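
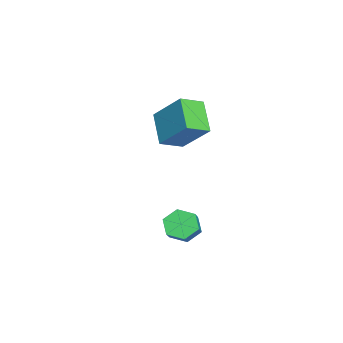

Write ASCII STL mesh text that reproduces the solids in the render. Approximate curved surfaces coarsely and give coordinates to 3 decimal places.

solid 
facet normal -0.564 0.734 -0.378
outer loop
vertex -3.982 2.937 2.432
vertex -3.3 4.155 3.78
vertex -2.712 3.378 1.391
endloop
endfacet
facet normal -0.351 -0.628 -0.695
outer loop
vertex -2.04 2.505 1.84
vertex -3.982 2.937 2.432
vertex -2.712 3.378 1.391
endloop
endfacet
facet normal -0.565 0.734 -0.378
outer loop
vertex -2.712 3.378 1.391
vertex -3.3 4.155 3.78
vertex -2.03 4.596 2.738
endloop
endfacet
facet normal 0.747 0.260 -0.613
outer loop
vertex -2.03 4.596 2.738
vertex -2.04 2.505 1.84
vertex -2.712 3.378 1.391
endloop
endfacet
facet normal -0.747 -0.260 0.612
outer loop
vertex -3.982 2.937 2.432
vertex -2.628 3.282 4.229
vertex -3.3 4.155 3.78
endloop
endfacet
facet normal -0.351 -0.628 -0.694
outer loop
vertex -3.31 2.064 2.882
vertex -3.982 2.937 2.432
vertex -2.04 2.505 1.84
endloop
endfacet
facet normal -0.747 -0.259 0.612
outer loop
vertex -3.31 2.064 2.882
vertex -2.628 3.282 4.229
vertex -3.982 2.937 2.432
endloop
endfacet
facet normal 0.352 0.628 0.694
outer loop
vertex -3.3 4.155 3.78
vertex -2.628 3.282 4.229
vertex -2.03 4.596 2.738
endloop
endfacet
facet normal 0.747 0.259 -0.612
outer loop
vertex -1.358 3.723 3.188
vertex -2.04 2.505 1.84
vertex -2.03 4.596 2.738
endloop
endfacet
facet normal 0.351 0.628 0.694
outer loop
vertex -2.03 4.596 2.738
vertex -2.628 3.282 4.229
vertex -1.358 3.723 3.188
endloop
endfacet
facet normal 0.565 -0.734 0.378
outer loop
vertex -1.358 3.723 3.188
vertex -3.31 2.064 2.882
vertex -2.04 2.505 1.84
endloop
endfacet
facet normal 0.565 -0.734 0.378
outer loop
vertex -2.628 3.282 4.229
vertex -3.31 2.064 2.882
vertex -1.358 3.723 3.188
endloop
endfacet
facet normal -0.796 -0.018 -0.605
outer loop
vertex 1.665 3.447 -1.461
vertex 1.332 3.969 -1.038
vertex 1.766 4.174 -1.615
endloop
endfacet
facet normal 0.590 -0.245 -0.769
outer loop
vertex 1.665 3.447 -1.461
vertex 1.766 4.174 -1.615
vertex 2.66 3.468 -0.705
endloop
endfacet
facet normal 0.590 -0.245 -0.769
outer loop
vertex 2.66 3.468 -0.705
vertex 1.766 4.174 -1.615
vertex 2.761 4.195 -0.859
endloop
endfacet
facet normal 0.797 0.017 0.604
outer loop
vertex 2.66 3.468 -0.705
vertex 2.761 4.195 -0.859
vertex 2.328 3.991 -0.282
endloop
endfacet
facet normal -0.796 -0.016 -0.605
outer loop
vertex 1.766 4.174 -1.615
vertex 1.332 3.969 -1.038
vertex 1.434 4.696 -1.192
endloop
endfacet
facet normal 0.412 0.717 -0.562
outer loop
vertex 1.766 4.174 -1.615
vertex 1.434 4.696 -1.192
vertex 2.761 4.195 -0.859
endloop
endfacet
facet normal 0.412 0.717 -0.563
outer loop
vertex 2.761 4.195 -0.859
vertex 1.434 4.696 -1.192
vertex 2.429 4.718 -0.436
endloop
endfacet
facet normal 0.797 0.017 0.604
outer loop
vertex 2.761 4.195 -0.859
vertex 2.429 4.718 -0.436
vertex 2.328 3.991 -0.282
endloop
endfacet
facet normal -0.796 -0.016 -0.605
outer loop
vertex 1.434 4.696 -1.192
vertex 1.332 3.969 -1.038
vertex 1.0 4.492 -0.615
endloop
endfacet
facet normal -0.178 0.962 0.206
outer loop
vertex 1.434 4.696 -1.192
vertex 1.0 4.492 -0.615
vertex 2.429 4.718 -0.436
endloop
endfacet
facet normal -0.178 0.962 0.208
outer loop
vertex 2.429 4.718 -0.436
vertex 1.0 4.492 -0.615
vertex 1.995 4.513 0.141
endloop
endfacet
facet normal 0.796 0.018 0.605
outer loop
vertex 2.429 4.718 -0.436
vertex 1.995 4.513 0.141
vertex 2.328 3.991 -0.282
endloop
endfacet
facet normal -0.797 -0.017 -0.604
outer loop
vertex 1.0 4.492 -0.615
vertex 1.332 3.969 -1.038
vertex 0.899 3.765 -0.461
endloop
endfacet
facet normal -0.590 0.245 0.769
outer loop
vertex 1.0 4.492 -0.615
vertex 0.899 3.765 -0.461
vertex 1.995 4.513 0.141
endloop
endfacet
facet normal -0.590 0.245 0.769
outer loop
vertex 1.995 4.513 0.141
vertex 0.899 3.765 -0.461
vertex 1.894 3.786 0.295
endloop
endfacet
facet normal 0.796 0.018 0.605
outer loop
vertex 1.995 4.513 0.141
vertex 1.894 3.786 0.295
vertex 2.328 3.991 -0.282
endloop
endfacet
facet normal -0.797 -0.017 -0.604
outer loop
vertex 0.899 3.765 -0.461
vertex 1.332 3.969 -1.038
vertex 1.231 3.242 -0.884
endloop
endfacet
facet normal -0.412 -0.717 0.563
outer loop
vertex 0.899 3.765 -0.461
vertex 1.231 3.242 -0.884
vertex 1.894 3.786 0.295
endloop
endfacet
facet normal -0.411 -0.717 0.562
outer loop
vertex 1.894 3.786 0.295
vertex 1.231 3.242 -0.884
vertex 2.226 3.264 -0.128
endloop
endfacet
facet normal 0.796 0.016 0.605
outer loop
vertex 1.894 3.786 0.295
vertex 2.226 3.264 -0.128
vertex 2.328 3.991 -0.282
endloop
endfacet
facet normal -0.796 -0.018 -0.605
outer loop
vertex 1.231 3.242 -0.884
vertex 1.332 3.969 -1.038
vertex 1.665 3.447 -1.461
endloop
endfacet
facet normal 0.179 -0.962 -0.207
outer loop
vertex 1.231 3.242 -0.884
vertex 1.665 3.447 -1.461
vertex 2.226 3.264 -0.128
endloop
endfacet
facet normal 0.177 -0.962 -0.207
outer loop
vertex 2.226 3.264 -0.128
vertex 1.665 3.447 -1.461
vertex 2.66 3.468 -0.705
endloop
endfacet
facet normal 0.796 0.016 0.605
outer loop
vertex 2.226 3.264 -0.128
vertex 2.66 3.468 -0.705
vertex 2.328 3.991 -0.282
endloop
endfacet

endsolid


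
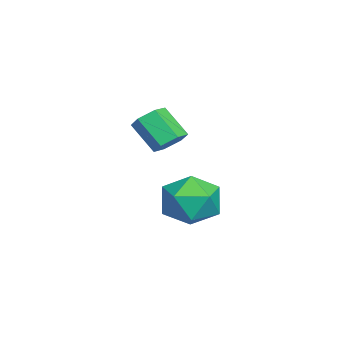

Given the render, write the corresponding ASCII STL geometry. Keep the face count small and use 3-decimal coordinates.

solid 
facet normal 0.371 0.581 -0.724
outer loop
vertex 0.434 1.403 -1.315
vertex -0.025 1.615 -1.38
vertex 0.305 1.818 -1.048
endloop
endfacet
facet normal 0.893 -0.011 0.449
outer loop
vertex 0.434 1.403 -1.315
vertex 0.305 1.818 -1.048
vertex 0.044 0.793 -0.554
endloop
endfacet
facet normal 0.892 -0.010 0.451
outer loop
vertex 0.044 0.793 -0.554
vertex 0.305 1.818 -1.048
vertex -0.086 1.208 -0.288
endloop
endfacet
facet normal -0.372 -0.581 0.724
outer loop
vertex 0.044 0.793 -0.554
vertex -0.086 1.208 -0.288
vertex -0.415 1.005 -0.62
endloop
endfacet
facet normal 0.372 0.580 -0.725
outer loop
vertex 0.305 1.818 -1.048
vertex -0.025 1.615 -1.38
vertex -0.154 2.03 -1.114
endloop
endfacet
facet normal 0.226 0.700 0.678
outer loop
vertex 0.305 1.818 -1.048
vertex -0.154 2.03 -1.114
vertex -0.086 1.208 -0.288
endloop
endfacet
facet normal 0.227 0.700 0.677
outer loop
vertex -0.086 1.208 -0.288
vertex -0.154 2.03 -1.114
vertex -0.545 1.42 -0.353
endloop
endfacet
facet normal -0.371 -0.582 0.724
outer loop
vertex -0.086 1.208 -0.288
vertex -0.545 1.42 -0.353
vertex -0.415 1.005 -0.62
endloop
endfacet
facet normal 0.372 0.580 -0.725
outer loop
vertex -0.154 2.03 -1.114
vertex -0.025 1.615 -1.38
vertex -0.484 1.827 -1.446
endloop
endfacet
facet normal -0.666 0.711 0.227
outer loop
vertex -0.154 2.03 -1.114
vertex -0.484 1.827 -1.446
vertex -0.545 1.42 -0.353
endloop
endfacet
facet normal -0.667 0.710 0.227
outer loop
vertex -0.545 1.42 -0.353
vertex -0.484 1.827 -1.446
vertex -0.874 1.217 -0.685
endloop
endfacet
facet normal -0.371 -0.582 0.724
outer loop
vertex -0.545 1.42 -0.353
vertex -0.874 1.217 -0.685
vertex -0.415 1.005 -0.62
endloop
endfacet
facet normal 0.372 0.581 -0.724
outer loop
vertex -0.484 1.827 -1.446
vertex -0.025 1.615 -1.38
vertex -0.354 1.412 -1.712
endloop
endfacet
facet normal -0.893 0.009 -0.450
outer loop
vertex -0.484 1.827 -1.446
vertex -0.354 1.412 -1.712
vertex -0.874 1.217 -0.685
endloop
endfacet
facet normal -0.893 0.012 -0.450
outer loop
vertex -0.874 1.217 -0.685
vertex -0.354 1.412 -1.712
vertex -0.745 0.802 -0.952
endloop
endfacet
facet normal -0.371 -0.581 0.724
outer loop
vertex -0.874 1.217 -0.685
vertex -0.745 0.802 -0.952
vertex -0.415 1.005 -0.62
endloop
endfacet
facet normal 0.371 0.582 -0.724
outer loop
vertex -0.354 1.412 -1.712
vertex -0.025 1.615 -1.38
vertex 0.105 1.2 -1.647
endloop
endfacet
facet normal -0.227 -0.699 -0.678
outer loop
vertex -0.354 1.412 -1.712
vertex 0.105 1.2 -1.647
vertex -0.745 0.802 -0.952
endloop
endfacet
facet normal -0.226 -0.700 -0.677
outer loop
vertex -0.745 0.802 -0.952
vertex 0.105 1.2 -1.647
vertex -0.286 0.59 -0.886
endloop
endfacet
facet normal -0.372 -0.580 0.725
outer loop
vertex -0.745 0.802 -0.952
vertex -0.286 0.59 -0.886
vertex -0.415 1.005 -0.62
endloop
endfacet
facet normal 0.371 0.582 -0.724
outer loop
vertex 0.105 1.2 -1.647
vertex -0.025 1.615 -1.38
vertex 0.434 1.403 -1.315
endloop
endfacet
facet normal 0.667 -0.710 -0.227
outer loop
vertex 0.105 1.2 -1.647
vertex 0.434 1.403 -1.315
vertex -0.286 0.59 -0.886
endloop
endfacet
facet normal 0.666 -0.710 -0.228
outer loop
vertex -0.286 0.59 -0.886
vertex 0.434 1.403 -1.315
vertex 0.044 0.793 -0.554
endloop
endfacet
facet normal -0.372 -0.580 0.725
outer loop
vertex -0.286 0.59 -0.886
vertex 0.044 0.793 -0.554
vertex -0.415 1.005 -0.62
endloop
endfacet
facet normal -0.527 0.313 0.790
outer loop
vertex -1.115 2.757 -3.285
vertex -1.565 1.972 -3.274
vertex -0.8 2.062 -2.8
endloop
endfacet
facet normal 0.125 0.605 0.786
outer loop
vertex -1.115 2.757 -3.285
vertex -0.8 2.062 -2.8
vertex -0.23 2.572 -3.283
endloop
endfacet
facet normal 0.201 0.964 0.175
outer loop
vertex -1.115 2.757 -3.285
vertex -0.23 2.572 -3.283
vertex -0.643 2.798 -4.055
endloop
endfacet
facet normal -0.403 0.893 -0.200
outer loop
vertex -1.115 2.757 -3.285
vertex -0.643 2.798 -4.055
vertex -1.467 2.427 -4.05
endloop
endfacet
facet normal -0.852 0.491 0.180
outer loop
vertex -1.115 2.757 -3.285
vertex -1.467 2.427 -4.05
vertex -1.565 1.972 -3.274
endloop
endfacet
facet normal 0.604 0.077 0.793
outer loop
vertex -0.23 2.572 -3.283
vertex -0.8 2.062 -2.8
vertex -0.133 1.673 -3.27
endloop
endfacet
facet normal -0.449 -0.397 0.800
outer loop
vertex -0.8 2.062 -2.8
vertex -1.565 1.972 -3.274
vertex -0.957 1.302 -3.265
endloop
endfacet
facet normal -0.976 -0.108 -0.187
outer loop
vertex -1.565 1.972 -3.274
vertex -1.467 2.427 -4.05
vertex -1.37 1.528 -4.037
endloop
endfacet
facet normal -0.249 0.542 -0.802
outer loop
vertex -1.467 2.427 -4.05
vertex -0.643 2.798 -4.055
vertex -0.8 2.038 -4.52
endloop
endfacet
facet normal 0.727 0.657 -0.197
outer loop
vertex -0.643 2.798 -4.055
vertex -0.23 2.572 -3.283
vertex -0.035 2.128 -4.046
endloop
endfacet
facet normal 0.403 -0.893 0.200
outer loop
vertex -0.485 1.343 -4.035
vertex -0.133 1.673 -3.27
vertex -0.957 1.302 -3.265
endloop
endfacet
facet normal -0.201 -0.964 -0.175
outer loop
vertex -0.485 1.343 -4.035
vertex -0.957 1.302 -3.265
vertex -1.37 1.528 -4.037
endloop
endfacet
facet normal -0.125 -0.605 -0.786
outer loop
vertex -0.485 1.343 -4.035
vertex -1.37 1.528 -4.037
vertex -0.8 2.038 -4.52
endloop
endfacet
facet normal 0.527 -0.313 -0.790
outer loop
vertex -0.485 1.343 -4.035
vertex -0.8 2.038 -4.52
vertex -0.035 2.128 -4.046
endloop
endfacet
facet normal 0.852 -0.491 -0.180
outer loop
vertex -0.485 1.343 -4.035
vertex -0.035 2.128 -4.046
vertex -0.133 1.673 -3.27
endloop
endfacet
facet normal 0.249 -0.542 0.802
outer loop
vertex -0.957 1.302 -3.265
vertex -0.133 1.673 -3.27
vertex -0.8 2.062 -2.8
endloop
endfacet
facet normal -0.727 -0.657 0.197
outer loop
vertex -1.37 1.528 -4.037
vertex -0.957 1.302 -3.265
vertex -1.565 1.972 -3.274
endloop
endfacet
facet normal -0.604 -0.077 -0.793
outer loop
vertex -0.8 2.038 -4.52
vertex -1.37 1.528 -4.037
vertex -1.467 2.427 -4.05
endloop
endfacet
facet normal 0.449 0.397 -0.800
outer loop
vertex -0.035 2.128 -4.046
vertex -0.8 2.038 -4.52
vertex -0.643 2.798 -4.055
endloop
endfacet
facet normal 0.976 0.108 0.187
outer loop
vertex -0.133 1.673 -3.27
vertex -0.035 2.128 -4.046
vertex -0.23 2.572 -3.283
endloop
endfacet

endsolid


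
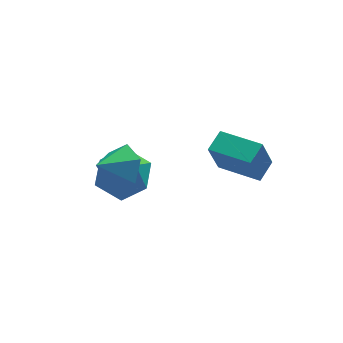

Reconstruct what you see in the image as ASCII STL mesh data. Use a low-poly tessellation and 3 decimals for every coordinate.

solid 
facet normal -0.730 -0.610 -0.309
outer loop
vertex 3.951 -2.469 2.464
vertex 2.851 -1.047 2.258
vertex 4.441 -2.305 0.982
endloop
endfacet
facet normal 0.608 -0.785 0.114
outer loop
vertex 5.149 -1.713 1.282
vertex 3.951 -2.469 2.464
vertex 4.441 -2.305 0.982
endloop
endfacet
facet normal -0.730 -0.610 -0.309
outer loop
vertex 4.441 -2.305 0.982
vertex 2.851 -1.047 2.258
vertex 3.341 -0.883 0.776
endloop
endfacet
facet normal 0.312 0.105 -0.944
outer loop
vertex 3.341 -0.883 0.776
vertex 5.149 -1.713 1.282
vertex 4.441 -2.305 0.982
endloop
endfacet
facet normal -0.312 -0.105 0.944
outer loop
vertex 3.951 -2.469 2.464
vertex 3.559 -0.455 2.558
vertex 2.851 -1.047 2.258
endloop
endfacet
facet normal 0.608 -0.785 0.114
outer loop
vertex 4.659 -1.877 2.764
vertex 3.951 -2.469 2.464
vertex 5.149 -1.713 1.282
endloop
endfacet
facet normal -0.312 -0.105 0.944
outer loop
vertex 4.659 -1.877 2.764
vertex 3.559 -0.455 2.558
vertex 3.951 -2.469 2.464
endloop
endfacet
facet normal -0.608 0.785 -0.114
outer loop
vertex 2.851 -1.047 2.258
vertex 3.559 -0.455 2.558
vertex 3.341 -0.883 0.776
endloop
endfacet
facet normal 0.312 0.105 -0.944
outer loop
vertex 4.049 -0.291 1.076
vertex 5.149 -1.713 1.282
vertex 3.341 -0.883 0.776
endloop
endfacet
facet normal -0.608 0.785 -0.114
outer loop
vertex 3.341 -0.883 0.776
vertex 3.559 -0.455 2.558
vertex 4.049 -0.291 1.076
endloop
endfacet
facet normal 0.730 0.610 0.309
outer loop
vertex 4.049 -0.291 1.076
vertex 4.659 -1.877 2.764
vertex 5.149 -1.713 1.282
endloop
endfacet
facet normal 0.730 0.610 0.309
outer loop
vertex 3.559 -0.455 2.558
vertex 4.659 -1.877 2.764
vertex 4.049 -0.291 1.076
endloop
endfacet
facet normal 0.107 0.963 0.248
outer loop
vertex 0.965 2.517 -1.387
vertex -0.207 2.542 -0.98
vertex 0.713 2.24 -0.204
endloop
endfacet
facet normal 0.728 0.616 0.299
outer loop
vertex 0.965 2.517 -1.387
vertex 0.713 2.24 -0.204
vertex 1.542 1.567 -0.836
endloop
endfacet
facet normal 0.878 0.336 -0.340
outer loop
vertex 0.965 2.517 -1.387
vertex 1.542 1.567 -0.836
vertex 1.134 1.453 -2.003
endloop
endfacet
facet normal 0.349 0.510 -0.786
outer loop
vertex 0.965 2.517 -1.387
vertex 1.134 1.453 -2.003
vertex 0.053 2.056 -2.091
endloop
endfacet
facet normal -0.128 0.897 -0.422
outer loop
vertex 0.965 2.517 -1.387
vertex 0.053 2.056 -2.091
vertex -0.207 2.542 -0.98
endloop
endfacet
facet normal 0.644 0.078 0.761
outer loop
vertex 1.542 1.567 -0.836
vertex 0.713 2.24 -0.204
vertex 0.727 1.004 -0.089
endloop
endfacet
facet normal -0.362 0.639 0.678
outer loop
vertex 0.713 2.24 -0.204
vertex -0.207 2.542 -0.98
vertex -0.354 1.607 -0.177
endloop
endfacet
facet normal -0.741 0.533 -0.407
outer loop
vertex -0.207 2.542 -0.98
vertex 0.053 2.056 -2.091
vertex -0.762 1.493 -1.344
endloop
endfacet
facet normal 0.030 -0.092 -0.995
outer loop
vertex 0.053 2.056 -2.091
vertex 1.134 1.453 -2.003
vertex 0.067 0.82 -1.976
endloop
endfacet
facet normal 0.886 -0.374 -0.273
outer loop
vertex 1.134 1.453 -2.003
vertex 1.542 1.567 -0.836
vertex 0.987 0.518 -1.2
endloop
endfacet
facet normal -0.349 -0.510 0.786
outer loop
vertex -0.185 0.543 -0.793
vertex 0.727 1.004 -0.089
vertex -0.354 1.607 -0.177
endloop
endfacet
facet normal -0.878 -0.336 0.340
outer loop
vertex -0.185 0.543 -0.793
vertex -0.354 1.607 -0.177
vertex -0.762 1.493 -1.344
endloop
endfacet
facet normal -0.728 -0.616 -0.299
outer loop
vertex -0.185 0.543 -0.793
vertex -0.762 1.493 -1.344
vertex 0.067 0.82 -1.976
endloop
endfacet
facet normal -0.107 -0.963 -0.248
outer loop
vertex -0.185 0.543 -0.793
vertex 0.067 0.82 -1.976
vertex 0.987 0.518 -1.2
endloop
endfacet
facet normal 0.128 -0.897 0.422
outer loop
vertex -0.185 0.543 -0.793
vertex 0.987 0.518 -1.2
vertex 0.727 1.004 -0.089
endloop
endfacet
facet normal -0.030 0.092 0.995
outer loop
vertex -0.354 1.607 -0.177
vertex 0.727 1.004 -0.089
vertex 0.713 2.24 -0.204
endloop
endfacet
facet normal -0.886 0.374 0.273
outer loop
vertex -0.762 1.493 -1.344
vertex -0.354 1.607 -0.177
vertex -0.207 2.542 -0.98
endloop
endfacet
facet normal -0.644 -0.078 -0.761
outer loop
vertex 0.067 0.82 -1.976
vertex -0.762 1.493 -1.344
vertex 0.053 2.056 -2.091
endloop
endfacet
facet normal 0.362 -0.639 -0.678
outer loop
vertex 0.987 0.518 -1.2
vertex 0.067 0.82 -1.976
vertex 1.134 1.453 -2.003
endloop
endfacet
facet normal 0.741 -0.533 0.407
outer loop
vertex 0.727 1.004 -0.089
vertex 0.987 0.518 -1.2
vertex 1.542 1.567 -0.836
endloop
endfacet
facet normal 0.808 0.118 -0.577
outer loop
vertex 0.329 0.751 1.696
vertex -0.098 0.126 0.969
vertex -0.271 1.161 0.939
endloop
endfacet
facet normal -0.351 0.678 0.646
outer loop
vertex 0.329 0.751 1.696
vertex -0.271 1.161 0.939
vertex -1.142 -0.026 1.711
endloop
endfacet
facet normal 0.809 0.119 -0.576
outer loop
vertex -0.271 1.161 0.939
vertex -0.098 0.126 0.969
vertex -0.698 0.537 0.211
endloop
endfacet
facet normal -0.813 0.582 -0.022
outer loop
vertex -0.271 1.161 0.939
vertex -0.698 0.537 0.211
vertex -1.142 -0.026 1.711
endloop
endfacet
facet normal 0.809 0.118 -0.576
outer loop
vertex -0.698 0.537 0.211
vertex -0.098 0.126 0.969
vertex -0.525 -0.499 0.241
endloop
endfacet
facet normal -0.927 -0.165 -0.336
outer loop
vertex -0.698 0.537 0.211
vertex -0.525 -0.499 0.241
vertex -1.142 -0.026 1.711
endloop
endfacet
facet normal 0.809 0.118 -0.576
outer loop
vertex -0.525 -0.499 0.241
vertex -0.098 0.126 0.969
vertex 0.074 -0.909 0.999
endloop
endfacet
facet normal -0.580 -0.814 0.018
outer loop
vertex -0.525 -0.499 0.241
vertex 0.074 -0.909 0.999
vertex -1.142 -0.026 1.711
endloop
endfacet
facet normal 0.809 0.118 -0.576
outer loop
vertex 0.074 -0.909 0.999
vertex -0.098 0.126 0.969
vertex 0.501 -0.285 1.726
endloop
endfacet
facet normal -0.119 -0.718 0.686
outer loop
vertex 0.074 -0.909 0.999
vertex 0.501 -0.285 1.726
vertex -1.142 -0.026 1.711
endloop
endfacet
facet normal 0.809 0.118 -0.576
outer loop
vertex 0.501 -0.285 1.726
vertex -0.098 0.126 0.969
vertex 0.329 0.751 1.696
endloop
endfacet
facet normal -0.005 0.028 1.000
outer loop
vertex 0.501 -0.285 1.726
vertex 0.329 0.751 1.696
vertex -1.142 -0.026 1.711
endloop
endfacet

endsolid


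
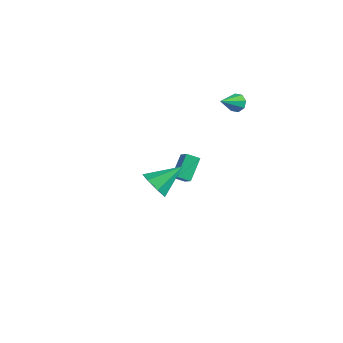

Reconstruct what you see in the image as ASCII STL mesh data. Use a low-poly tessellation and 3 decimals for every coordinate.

solid 
facet normal -0.030 0.866 -0.499
outer loop
vertex 0.508 3.906 2.735
vertex 0.107 4.164 3.206
vertex 0.77 4.133 3.113
endloop
endfacet
facet normal 0.811 -0.533 -0.242
outer loop
vertex 0.508 3.906 2.735
vertex 0.77 4.133 3.113
vertex 0.153 2.796 3.994
endloop
endfacet
facet normal -0.030 0.866 -0.500
outer loop
vertex 0.77 4.133 3.113
vertex 0.107 4.164 3.206
vertex 0.644 4.378 3.545
endloop
endfacet
facet normal 0.913 -0.179 0.368
outer loop
vertex 0.77 4.133 3.113
vertex 0.644 4.378 3.545
vertex 0.153 2.796 3.994
endloop
endfacet
facet normal -0.030 0.866 -0.500
outer loop
vertex 0.644 4.378 3.545
vertex 0.107 4.164 3.206
vertex 0.203 4.498 3.779
endloop
endfacet
facet normal 0.487 0.095 0.868
outer loop
vertex 0.644 4.378 3.545
vertex 0.203 4.498 3.779
vertex 0.153 2.796 3.994
endloop
endfacet
facet normal -0.029 0.866 -0.500
outer loop
vertex 0.203 4.498 3.779
vertex 0.107 4.164 3.206
vertex -0.294 4.422 3.676
endloop
endfacet
facet normal -0.220 0.129 0.967
outer loop
vertex 0.203 4.498 3.779
vertex -0.294 4.422 3.676
vertex 0.153 2.796 3.994
endloop
endfacet
facet normal -0.029 0.866 -0.500
outer loop
vertex -0.294 4.422 3.676
vertex 0.107 4.164 3.206
vertex -0.556 4.195 3.298
endloop
endfacet
facet normal -0.789 -0.098 0.606
outer loop
vertex -0.294 4.422 3.676
vertex -0.556 4.195 3.298
vertex 0.153 2.796 3.994
endloop
endfacet
facet normal -0.029 0.866 -0.500
outer loop
vertex -0.556 4.195 3.298
vertex 0.107 4.164 3.206
vertex -0.429 3.95 2.866
endloop
endfacet
facet normal -0.891 -0.454 -0.005
outer loop
vertex -0.556 4.195 3.298
vertex -0.429 3.95 2.866
vertex 0.153 2.796 3.994
endloop
endfacet
facet normal -0.029 0.866 -0.499
outer loop
vertex -0.429 3.95 2.866
vertex 0.107 4.164 3.206
vertex 0.011 3.83 2.632
endloop
endfacet
facet normal -0.466 -0.727 -0.504
outer loop
vertex -0.429 3.95 2.866
vertex 0.011 3.83 2.632
vertex 0.153 2.796 3.994
endloop
endfacet
facet normal -0.029 0.866 -0.499
outer loop
vertex 0.011 3.83 2.632
vertex 0.107 4.164 3.206
vertex 0.508 3.906 2.735
endloop
endfacet
facet normal 0.241 -0.761 -0.603
outer loop
vertex 0.011 3.83 2.632
vertex 0.508 3.906 2.735
vertex 0.153 2.796 3.994
endloop
endfacet
facet normal -0.268 -0.802 -0.533
outer loop
vertex 3.306 -4.91 2.026
vertex 2.512 -4.432 1.706
vertex 3.406 -4.466 1.308
endloop
endfacet
facet normal 0.983 0.059 0.174
outer loop
vertex 3.306 -4.91 2.026
vertex 3.406 -4.466 1.308
vertex 3.048 -2.828 2.774
endloop
endfacet
facet normal -0.268 -0.802 -0.534
outer loop
vertex 3.406 -4.466 1.308
vertex 2.512 -4.432 1.706
vertex 2.834 -3.996 0.89
endloop
endfacet
facet normal 0.739 0.532 -0.414
outer loop
vertex 3.406 -4.466 1.308
vertex 2.834 -3.996 0.89
vertex 3.048 -2.828 2.774
endloop
endfacet
facet normal -0.268 -0.802 -0.534
outer loop
vertex 2.834 -3.996 0.89
vertex 2.512 -4.432 1.706
vertex 2.019 -3.855 1.087
endloop
endfacet
facet normal 0.019 0.849 -0.528
outer loop
vertex 2.834 -3.996 0.89
vertex 2.019 -3.855 1.087
vertex 3.048 -2.828 2.774
endloop
endfacet
facet normal -0.268 -0.802 -0.534
outer loop
vertex 2.019 -3.855 1.087
vertex 2.512 -4.432 1.706
vertex 1.575 -4.148 1.75
endloop
endfacet
facet normal -0.632 0.770 -0.083
outer loop
vertex 2.019 -3.855 1.087
vertex 1.575 -4.148 1.75
vertex 3.048 -2.828 2.774
endloop
endfacet
facet normal -0.268 -0.802 -0.533
outer loop
vertex 1.575 -4.148 1.75
vertex 2.512 -4.432 1.706
vertex 1.837 -4.655 2.381
endloop
endfacet
facet normal -0.727 0.355 0.587
outer loop
vertex 1.575 -4.148 1.75
vertex 1.837 -4.655 2.381
vertex 3.048 -2.828 2.774
endloop
endfacet
facet normal -0.269 -0.802 -0.534
outer loop
vertex 1.837 -4.655 2.381
vertex 2.512 -4.432 1.706
vertex 2.607 -4.994 2.503
endloop
endfacet
facet normal -0.192 -0.083 0.978
outer loop
vertex 1.837 -4.655 2.381
vertex 2.607 -4.994 2.503
vertex 3.048 -2.828 2.774
endloop
endfacet
facet normal -0.268 -0.802 -0.534
outer loop
vertex 2.607 -4.994 2.503
vertex 2.512 -4.432 1.706
vertex 3.306 -4.91 2.026
endloop
endfacet
facet normal 0.568 -0.215 0.794
outer loop
vertex 2.607 -4.994 2.503
vertex 3.306 -4.91 2.026
vertex 3.048 -2.828 2.774
endloop
endfacet
facet normal -0.746 0.297 -0.596
outer loop
vertex -3.429 2.33 -4.296
vertex -3.894 3.543 -3.109
vertex -2.879 2.925 -4.688
endloop
endfacet
facet normal 0.264 -0.689 -0.675
outer loop
vertex -2.006 2.577 -3.991
vertex -3.429 2.33 -4.296
vertex -2.879 2.925 -4.688
endloop
endfacet
facet normal -0.746 0.297 -0.596
outer loop
vertex -2.879 2.925 -4.688
vertex -3.894 3.543 -3.109
vertex -3.344 4.138 -3.501
endloop
endfacet
facet normal 0.611 0.661 -0.436
outer loop
vertex -3.344 4.138 -3.501
vertex -2.006 2.577 -3.991
vertex -2.879 2.925 -4.688
endloop
endfacet
facet normal -0.611 -0.661 0.436
outer loop
vertex -3.429 2.33 -4.296
vertex -3.021 3.195 -2.412
vertex -3.894 3.543 -3.109
endloop
endfacet
facet normal 0.264 -0.689 -0.675
outer loop
vertex -2.556 1.982 -3.599
vertex -3.429 2.33 -4.296
vertex -2.006 2.577 -3.991
endloop
endfacet
facet normal -0.611 -0.661 0.436
outer loop
vertex -2.556 1.982 -3.599
vertex -3.021 3.195 -2.412
vertex -3.429 2.33 -4.296
endloop
endfacet
facet normal -0.264 0.689 0.675
outer loop
vertex -3.894 3.543 -3.109
vertex -3.021 3.195 -2.412
vertex -3.344 4.138 -3.501
endloop
endfacet
facet normal 0.611 0.661 -0.436
outer loop
vertex -2.471 3.79 -2.804
vertex -2.006 2.577 -3.991
vertex -3.344 4.138 -3.501
endloop
endfacet
facet normal -0.264 0.689 0.675
outer loop
vertex -3.344 4.138 -3.501
vertex -3.021 3.195 -2.412
vertex -2.471 3.79 -2.804
endloop
endfacet
facet normal 0.746 -0.297 0.596
outer loop
vertex -2.471 3.79 -2.804
vertex -2.556 1.982 -3.599
vertex -2.006 2.577 -3.991
endloop
endfacet
facet normal 0.746 -0.297 0.596
outer loop
vertex -3.021 3.195 -2.412
vertex -2.556 1.982 -3.599
vertex -2.471 3.79 -2.804
endloop
endfacet

endsolid


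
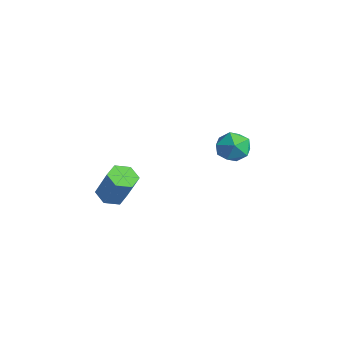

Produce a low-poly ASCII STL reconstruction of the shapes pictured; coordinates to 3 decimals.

solid 
facet normal 0.003 0.963 0.270
outer loop
vertex -3.739 3.596 1.661
vertex -4.435 3.393 2.393
vertex -3.429 3.33 2.607
endloop
endfacet
facet normal 0.638 0.770 0.007
outer loop
vertex -3.739 3.596 1.661
vertex -3.429 3.33 2.607
vertex -2.951 2.942 1.78
endloop
endfacet
facet normal 0.538 0.529 -0.656
outer loop
vertex -3.739 3.596 1.661
vertex -2.951 2.942 1.78
vertex -3.662 2.766 1.055
endloop
endfacet
facet normal -0.158 0.573 -0.804
outer loop
vertex -3.739 3.596 1.661
vertex -3.662 2.766 1.055
vertex -4.579 3.045 1.434
endloop
endfacet
facet normal -0.489 0.841 -0.232
outer loop
vertex -3.739 3.596 1.661
vertex -4.579 3.045 1.434
vertex -4.435 3.393 2.393
endloop
endfacet
facet normal 0.885 0.230 0.404
outer loop
vertex -2.951 2.942 1.78
vertex -3.429 3.33 2.607
vertex -3.161 2.335 2.586
endloop
endfacet
facet normal -0.142 0.543 0.828
outer loop
vertex -3.429 3.33 2.607
vertex -4.435 3.393 2.393
vertex -4.078 2.614 2.965
endloop
endfacet
facet normal -0.938 0.345 0.016
outer loop
vertex -4.435 3.393 2.393
vertex -4.579 3.045 1.434
vertex -4.789 2.438 2.24
endloop
endfacet
facet normal -0.404 -0.089 -0.911
outer loop
vertex -4.579 3.045 1.434
vertex -3.662 2.766 1.055
vertex -4.311 2.05 1.413
endloop
endfacet
facet normal 0.724 -0.161 -0.671
outer loop
vertex -3.662 2.766 1.055
vertex -2.951 2.942 1.78
vertex -3.305 1.987 1.627
endloop
endfacet
facet normal 0.158 -0.573 0.804
outer loop
vertex -4.001 1.784 2.359
vertex -3.161 2.335 2.586
vertex -4.078 2.614 2.965
endloop
endfacet
facet normal -0.538 -0.529 0.656
outer loop
vertex -4.001 1.784 2.359
vertex -4.078 2.614 2.965
vertex -4.789 2.438 2.24
endloop
endfacet
facet normal -0.638 -0.770 -0.007
outer loop
vertex -4.001 1.784 2.359
vertex -4.789 2.438 2.24
vertex -4.311 2.05 1.413
endloop
endfacet
facet normal -0.003 -0.963 -0.270
outer loop
vertex -4.001 1.784 2.359
vertex -4.311 2.05 1.413
vertex -3.305 1.987 1.627
endloop
endfacet
facet normal 0.489 -0.841 0.232
outer loop
vertex -4.001 1.784 2.359
vertex -3.305 1.987 1.627
vertex -3.161 2.335 2.586
endloop
endfacet
facet normal 0.404 0.089 0.911
outer loop
vertex -4.078 2.614 2.965
vertex -3.161 2.335 2.586
vertex -3.429 3.33 2.607
endloop
endfacet
facet normal -0.724 0.161 0.671
outer loop
vertex -4.789 2.438 2.24
vertex -4.078 2.614 2.965
vertex -4.435 3.393 2.393
endloop
endfacet
facet normal -0.885 -0.230 -0.404
outer loop
vertex -4.311 2.05 1.413
vertex -4.789 2.438 2.24
vertex -4.579 3.045 1.434
endloop
endfacet
facet normal 0.142 -0.543 -0.828
outer loop
vertex -3.305 1.987 1.627
vertex -4.311 2.05 1.413
vertex -3.662 2.766 1.055
endloop
endfacet
facet normal 0.938 -0.345 -0.016
outer loop
vertex -3.161 2.335 2.586
vertex -3.305 1.987 1.627
vertex -2.951 2.942 1.78
endloop
endfacet
facet normal -0.472 -0.092 -0.877
outer loop
vertex -4.011 -4.45 0.241
vertex -4.46 -3.799 0.415
vertex -3.755 -3.712 0.026
endloop
endfacet
facet normal 0.823 -0.402 -0.402
outer loop
vertex -4.011 -4.45 0.241
vertex -3.755 -3.712 0.026
vertex -3.09 -4.273 1.95
endloop
endfacet
facet normal 0.823 -0.402 -0.402
outer loop
vertex -3.09 -4.273 1.95
vertex -3.755 -3.712 0.026
vertex -2.834 -3.535 1.736
endloop
endfacet
facet normal 0.472 0.090 0.877
outer loop
vertex -3.09 -4.273 1.95
vertex -2.834 -3.535 1.736
vertex -3.54 -3.621 2.125
endloop
endfacet
facet normal -0.473 -0.090 -0.877
outer loop
vertex -3.755 -3.712 0.026
vertex -4.46 -3.799 0.415
vertex -4.204 -3.061 0.201
endloop
endfacet
facet normal 0.685 0.588 -0.430
outer loop
vertex -3.755 -3.712 0.026
vertex -4.204 -3.061 0.201
vertex -2.834 -3.535 1.736
endloop
endfacet
facet normal 0.686 0.587 -0.431
outer loop
vertex -2.834 -3.535 1.736
vertex -4.204 -3.061 0.201
vertex -3.283 -2.883 1.91
endloop
endfacet
facet normal 0.472 0.091 0.877
outer loop
vertex -2.834 -3.535 1.736
vertex -3.283 -2.883 1.91
vertex -3.54 -3.621 2.125
endloop
endfacet
facet normal -0.472 -0.090 -0.877
outer loop
vertex -4.204 -3.061 0.201
vertex -4.46 -3.799 0.415
vertex -4.91 -3.147 0.59
endloop
endfacet
facet normal -0.137 0.990 -0.029
outer loop
vertex -4.204 -3.061 0.201
vertex -4.91 -3.147 0.59
vertex -3.283 -2.883 1.91
endloop
endfacet
facet normal -0.138 0.990 -0.028
outer loop
vertex -3.283 -2.883 1.91
vertex -4.91 -3.147 0.59
vertex -3.989 -2.97 2.299
endloop
endfacet
facet normal 0.472 0.091 0.877
outer loop
vertex -3.283 -2.883 1.91
vertex -3.989 -2.97 2.299
vertex -3.54 -3.621 2.125
endloop
endfacet
facet normal -0.472 -0.090 -0.877
outer loop
vertex -4.91 -3.147 0.59
vertex -4.46 -3.799 0.415
vertex -5.166 -3.885 0.804
endloop
endfacet
facet normal -0.823 0.402 0.402
outer loop
vertex -4.91 -3.147 0.59
vertex -5.166 -3.885 0.804
vertex -3.989 -2.97 2.299
endloop
endfacet
facet normal -0.823 0.402 0.401
outer loop
vertex -3.989 -2.97 2.299
vertex -5.166 -3.885 0.804
vertex -4.245 -3.708 2.514
endloop
endfacet
facet normal 0.472 0.092 0.877
outer loop
vertex -3.989 -2.97 2.299
vertex -4.245 -3.708 2.514
vertex -3.54 -3.621 2.125
endloop
endfacet
facet normal -0.472 -0.091 -0.877
outer loop
vertex -5.166 -3.885 0.804
vertex -4.46 -3.799 0.415
vertex -4.717 -4.537 0.63
endloop
endfacet
facet normal -0.686 -0.587 0.430
outer loop
vertex -5.166 -3.885 0.804
vertex -4.717 -4.537 0.63
vertex -4.245 -3.708 2.514
endloop
endfacet
facet normal -0.685 -0.588 0.430
outer loop
vertex -4.245 -3.708 2.514
vertex -4.717 -4.537 0.63
vertex -3.796 -4.359 2.339
endloop
endfacet
facet normal 0.473 0.090 0.877
outer loop
vertex -4.245 -3.708 2.514
vertex -3.796 -4.359 2.339
vertex -3.54 -3.621 2.125
endloop
endfacet
facet normal -0.472 -0.091 -0.877
outer loop
vertex -4.717 -4.537 0.63
vertex -4.46 -3.799 0.415
vertex -4.011 -4.45 0.241
endloop
endfacet
facet normal 0.138 -0.990 0.029
outer loop
vertex -4.717 -4.537 0.63
vertex -4.011 -4.45 0.241
vertex -3.796 -4.359 2.339
endloop
endfacet
facet normal 0.137 -0.990 0.029
outer loop
vertex -3.796 -4.359 2.339
vertex -4.011 -4.45 0.241
vertex -3.09 -4.273 1.95
endloop
endfacet
facet normal 0.472 0.090 0.877
outer loop
vertex -3.796 -4.359 2.339
vertex -3.09 -4.273 1.95
vertex -3.54 -3.621 2.125
endloop
endfacet

endsolid


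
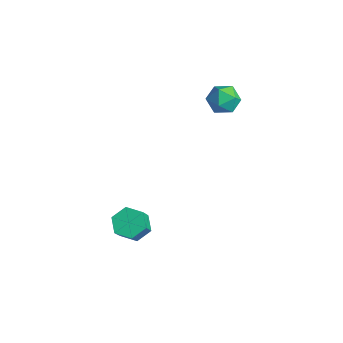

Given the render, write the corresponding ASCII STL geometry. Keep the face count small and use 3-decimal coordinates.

solid 
facet normal -0.430 0.447 -0.784
outer loop
vertex -2.338 0.128 -0.717
vertex -2.85 -0.23 -0.64
vertex -2.807 0.326 -0.347
endloop
endfacet
facet normal 0.509 0.838 0.197
outer loop
vertex -2.338 0.128 -0.717
vertex -2.807 0.326 -0.347
vertex -1.777 -0.452 0.302
endloop
endfacet
facet normal 0.509 0.838 0.196
outer loop
vertex -1.777 -0.452 0.302
vertex -2.807 0.326 -0.347
vertex -2.246 -0.254 0.673
endloop
endfacet
facet normal 0.431 -0.447 0.784
outer loop
vertex -1.777 -0.452 0.302
vertex -2.246 -0.254 0.673
vertex -2.29 -0.81 0.38
endloop
endfacet
facet normal -0.431 0.447 -0.784
outer loop
vertex -2.807 0.326 -0.347
vertex -2.85 -0.23 -0.64
vertex -3.32 -0.032 -0.269
endloop
endfacet
facet normal -0.390 0.692 0.608
outer loop
vertex -2.807 0.326 -0.347
vertex -3.32 -0.032 -0.269
vertex -2.246 -0.254 0.673
endloop
endfacet
facet normal -0.391 0.691 0.608
outer loop
vertex -2.246 -0.254 0.673
vertex -3.32 -0.032 -0.269
vertex -2.759 -0.612 0.75
endloop
endfacet
facet normal 0.430 -0.447 0.784
outer loop
vertex -2.246 -0.254 0.673
vertex -2.759 -0.612 0.75
vertex -2.29 -0.81 0.38
endloop
endfacet
facet normal -0.431 0.447 -0.784
outer loop
vertex -3.32 -0.032 -0.269
vertex -2.85 -0.23 -0.64
vertex -3.363 -0.588 -0.562
endloop
endfacet
facet normal -0.899 -0.147 0.411
outer loop
vertex -3.32 -0.032 -0.269
vertex -3.363 -0.588 -0.562
vertex -2.759 -0.612 0.75
endloop
endfacet
facet normal -0.899 -0.147 0.411
outer loop
vertex -2.759 -0.612 0.75
vertex -3.363 -0.588 -0.562
vertex -2.802 -1.168 0.457
endloop
endfacet
facet normal 0.430 -0.447 0.784
outer loop
vertex -2.759 -0.612 0.75
vertex -2.802 -1.168 0.457
vertex -2.29 -0.81 0.38
endloop
endfacet
facet normal -0.431 0.447 -0.784
outer loop
vertex -3.363 -0.588 -0.562
vertex -2.85 -0.23 -0.64
vertex -2.894 -0.786 -0.933
endloop
endfacet
facet normal -0.509 -0.838 -0.197
outer loop
vertex -3.363 -0.588 -0.562
vertex -2.894 -0.786 -0.933
vertex -2.802 -1.168 0.457
endloop
endfacet
facet normal -0.509 -0.838 -0.197
outer loop
vertex -2.802 -1.168 0.457
vertex -2.894 -0.786 -0.933
vertex -2.333 -1.366 0.087
endloop
endfacet
facet normal 0.430 -0.447 0.784
outer loop
vertex -2.802 -1.168 0.457
vertex -2.333 -1.366 0.087
vertex -2.29 -0.81 0.38
endloop
endfacet
facet normal -0.430 0.447 -0.784
outer loop
vertex -2.894 -0.786 -0.933
vertex -2.85 -0.23 -0.64
vertex -2.381 -0.428 -1.01
endloop
endfacet
facet normal 0.391 -0.691 -0.608
outer loop
vertex -2.894 -0.786 -0.933
vertex -2.381 -0.428 -1.01
vertex -2.333 -1.366 0.087
endloop
endfacet
facet normal 0.390 -0.691 -0.608
outer loop
vertex -2.333 -1.366 0.087
vertex -2.381 -0.428 -1.01
vertex -1.82 -1.008 0.009
endloop
endfacet
facet normal 0.431 -0.447 0.784
outer loop
vertex -2.333 -1.366 0.087
vertex -1.82 -1.008 0.009
vertex -2.29 -0.81 0.38
endloop
endfacet
facet normal -0.430 0.447 -0.784
outer loop
vertex -2.381 -0.428 -1.01
vertex -2.85 -0.23 -0.64
vertex -2.338 0.128 -0.717
endloop
endfacet
facet normal 0.899 0.147 -0.411
outer loop
vertex -2.381 -0.428 -1.01
vertex -2.338 0.128 -0.717
vertex -1.82 -1.008 0.009
endloop
endfacet
facet normal 0.899 0.147 -0.411
outer loop
vertex -1.82 -1.008 0.009
vertex -2.338 0.128 -0.717
vertex -1.777 -0.452 0.302
endloop
endfacet
facet normal 0.431 -0.447 0.784
outer loop
vertex -1.82 -1.008 0.009
vertex -1.777 -0.452 0.302
vertex -2.29 -0.81 0.38
endloop
endfacet
facet normal 0.239 0.284 0.929
outer loop
vertex -3.365 4.256 4.344
vertex -3.307 3.621 4.523
vertex -2.781 3.948 4.288
endloop
endfacet
facet normal 0.449 0.770 0.453
outer loop
vertex -3.365 4.256 4.344
vertex -2.781 3.948 4.288
vertex -2.99 4.353 3.807
endloop
endfacet
facet normal -0.126 0.988 0.090
outer loop
vertex -3.365 4.256 4.344
vertex -2.99 4.353 3.807
vertex -3.645 4.275 3.744
endloop
endfacet
facet normal -0.692 0.635 0.343
outer loop
vertex -3.365 4.256 4.344
vertex -3.645 4.275 3.744
vertex -3.84 3.823 4.187
endloop
endfacet
facet normal -0.467 0.200 0.861
outer loop
vertex -3.365 4.256 4.344
vertex -3.84 3.823 4.187
vertex -3.307 3.621 4.523
endloop
endfacet
facet normal 0.892 0.451 -0.008
outer loop
vertex -2.99 4.353 3.807
vertex -2.781 3.948 4.288
vertex -2.7 3.777 3.653
endloop
endfacet
facet normal 0.550 -0.336 0.764
outer loop
vertex -2.781 3.948 4.288
vertex -3.307 3.621 4.523
vertex -2.895 3.325 4.096
endloop
endfacet
facet normal -0.591 -0.472 0.654
outer loop
vertex -3.307 3.621 4.523
vertex -3.84 3.823 4.187
vertex -3.55 3.247 4.033
endloop
endfacet
facet normal -0.955 0.232 -0.184
outer loop
vertex -3.84 3.823 4.187
vertex -3.645 4.275 3.744
vertex -3.759 3.652 3.552
endloop
endfacet
facet normal -0.039 0.803 -0.594
outer loop
vertex -3.645 4.275 3.744
vertex -2.99 4.353 3.807
vertex -3.233 3.979 3.317
endloop
endfacet
facet normal 0.692 -0.635 -0.343
outer loop
vertex -3.175 3.344 3.496
vertex -2.7 3.777 3.653
vertex -2.895 3.325 4.096
endloop
endfacet
facet normal 0.126 -0.988 -0.090
outer loop
vertex -3.175 3.344 3.496
vertex -2.895 3.325 4.096
vertex -3.55 3.247 4.033
endloop
endfacet
facet normal -0.449 -0.770 -0.453
outer loop
vertex -3.175 3.344 3.496
vertex -3.55 3.247 4.033
vertex -3.759 3.652 3.552
endloop
endfacet
facet normal -0.239 -0.284 -0.929
outer loop
vertex -3.175 3.344 3.496
vertex -3.759 3.652 3.552
vertex -3.233 3.979 3.317
endloop
endfacet
facet normal 0.467 -0.200 -0.861
outer loop
vertex -3.175 3.344 3.496
vertex -3.233 3.979 3.317
vertex -2.7 3.777 3.653
endloop
endfacet
facet normal 0.955 -0.232 0.184
outer loop
vertex -2.895 3.325 4.096
vertex -2.7 3.777 3.653
vertex -2.781 3.948 4.288
endloop
endfacet
facet normal 0.039 -0.803 0.594
outer loop
vertex -3.55 3.247 4.033
vertex -2.895 3.325 4.096
vertex -3.307 3.621 4.523
endloop
endfacet
facet normal -0.892 -0.451 0.008
outer loop
vertex -3.759 3.652 3.552
vertex -3.55 3.247 4.033
vertex -3.84 3.823 4.187
endloop
endfacet
facet normal -0.550 0.336 -0.764
outer loop
vertex -3.233 3.979 3.317
vertex -3.759 3.652 3.552
vertex -3.645 4.275 3.744
endloop
endfacet
facet normal 0.591 0.472 -0.654
outer loop
vertex -2.7 3.777 3.653
vertex -3.233 3.979 3.317
vertex -2.99 4.353 3.807
endloop
endfacet

endsolid


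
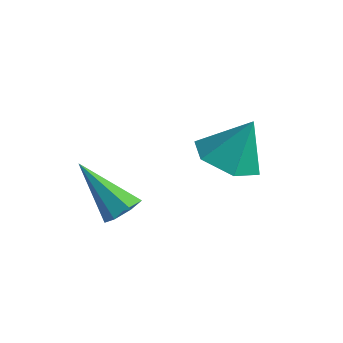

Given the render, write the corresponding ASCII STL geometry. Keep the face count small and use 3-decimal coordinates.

solid 
facet normal -0.289 -0.336 -0.896
outer loop
vertex 1.016 -1.109 0.15
vertex 0.17 -0.507 0.197
vertex 1.047 -0.139 -0.224
endloop
endfacet
facet normal 0.975 0.052 0.215
outer loop
vertex 1.016 -1.109 0.15
vertex 1.047 -0.139 -0.224
vertex 0.63 0.027 1.623
endloop
endfacet
facet normal -0.290 -0.335 -0.897
outer loop
vertex 1.047 -0.139 -0.224
vertex 0.17 -0.507 0.197
vertex 0.201 0.464 -0.176
endloop
endfacet
facet normal 0.582 0.811 0.058
outer loop
vertex 1.047 -0.139 -0.224
vertex 0.201 0.464 -0.176
vertex 0.63 0.027 1.623
endloop
endfacet
facet normal -0.290 -0.335 -0.897
outer loop
vertex 0.201 0.464 -0.176
vertex 0.17 -0.507 0.197
vertex -0.676 0.096 0.245
endloop
endfacet
facet normal -0.252 0.925 0.285
outer loop
vertex 0.201 0.464 -0.176
vertex -0.676 0.096 0.245
vertex 0.63 0.027 1.623
endloop
endfacet
facet normal -0.290 -0.335 -0.896
outer loop
vertex -0.676 0.096 0.245
vertex 0.17 -0.507 0.197
vertex -0.707 -0.874 0.618
endloop
endfacet
facet normal -0.690 0.279 0.668
outer loop
vertex -0.676 0.096 0.245
vertex -0.707 -0.874 0.618
vertex 0.63 0.027 1.623
endloop
endfacet
facet normal -0.290 -0.335 -0.896
outer loop
vertex -0.707 -0.874 0.618
vertex 0.17 -0.507 0.197
vertex 0.139 -1.477 0.57
endloop
endfacet
facet normal -0.296 -0.481 0.825
outer loop
vertex -0.707 -0.874 0.618
vertex 0.139 -1.477 0.57
vertex 0.63 0.027 1.623
endloop
endfacet
facet normal -0.289 -0.336 -0.897
outer loop
vertex 0.139 -1.477 0.57
vertex 0.17 -0.507 0.197
vertex 1.016 -1.109 0.15
endloop
endfacet
facet normal 0.536 -0.595 0.599
outer loop
vertex 0.139 -1.477 0.57
vertex 1.016 -1.109 0.15
vertex 0.63 0.027 1.623
endloop
endfacet
facet normal 0.637 0.221 -0.738
outer loop
vertex -0.265 -3.635 -0.602
vertex -0.749 -3.472 -0.971
vertex -0.417 -3.11 -0.576
endloop
endfacet
facet normal 0.515 0.107 0.850
outer loop
vertex -0.265 -3.635 -0.602
vertex -0.417 -3.11 -0.576
vertex -2.011 -3.908 0.491
endloop
endfacet
facet normal 0.638 0.220 -0.738
outer loop
vertex -0.417 -3.11 -0.576
vertex -0.749 -3.472 -0.971
vertex -0.818 -2.858 -0.848
endloop
endfacet
facet normal 0.046 0.766 0.642
outer loop
vertex -0.417 -3.11 -0.576
vertex -0.818 -2.858 -0.848
vertex -2.011 -3.908 0.491
endloop
endfacet
facet normal 0.637 0.220 -0.739
outer loop
vertex -0.818 -2.858 -0.848
vertex -0.749 -3.472 -0.971
vertex -1.168 -3.068 -1.212
endloop
endfacet
facet normal -0.589 0.802 0.104
outer loop
vertex -0.818 -2.858 -0.848
vertex -1.168 -3.068 -1.212
vertex -2.011 -3.908 0.491
endloop
endfacet
facet normal 0.637 0.221 -0.738
outer loop
vertex -1.168 -3.068 -1.212
vertex -0.749 -3.472 -0.971
vertex -1.202 -3.582 -1.395
endloop
endfacet
facet normal -0.914 0.188 -0.359
outer loop
vertex -1.168 -3.068 -1.212
vertex -1.202 -3.582 -1.395
vertex -2.011 -3.908 0.491
endloop
endfacet
facet normal 0.638 0.220 -0.738
outer loop
vertex -1.202 -3.582 -1.395
vertex -0.749 -3.472 -0.971
vertex -0.895 -4.013 -1.258
endloop
endfacet
facet normal -0.682 -0.613 -0.399
outer loop
vertex -1.202 -3.582 -1.395
vertex -0.895 -4.013 -1.258
vertex -2.011 -3.908 0.491
endloop
endfacet
facet normal 0.638 0.220 -0.738
outer loop
vertex -0.895 -4.013 -1.258
vertex -0.749 -3.472 -0.971
vertex -0.478 -4.037 -0.905
endloop
endfacet
facet normal -0.070 -0.997 0.015
outer loop
vertex -0.895 -4.013 -1.258
vertex -0.478 -4.037 -0.905
vertex -2.011 -3.908 0.491
endloop
endfacet
facet normal 0.637 0.219 -0.739
outer loop
vertex -0.478 -4.037 -0.905
vertex -0.749 -3.472 -0.971
vertex -0.265 -3.635 -0.602
endloop
endfacet
facet normal 0.464 -0.677 0.572
outer loop
vertex -0.478 -4.037 -0.905
vertex -0.265 -3.635 -0.602
vertex -2.011 -3.908 0.491
endloop
endfacet

endsolid


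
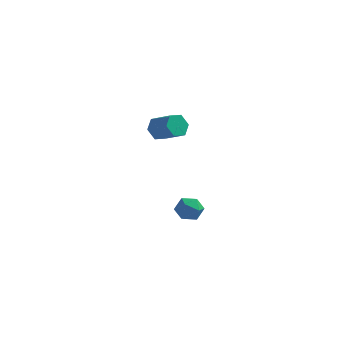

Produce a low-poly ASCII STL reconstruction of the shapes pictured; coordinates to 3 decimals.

solid 
facet normal -0.844 0.308 -0.439
outer loop
vertex 2.908 -1.012 2.849
vertex 2.541 -1.092 3.498
vertex 2.867 -0.438 3.33
endloop
endfacet
facet normal 0.533 0.565 -0.629
outer loop
vertex 2.908 -1.012 2.849
vertex 2.867 -0.438 3.33
vertex 4.106 -1.448 3.473
endloop
endfacet
facet normal 0.533 0.565 -0.629
outer loop
vertex 4.106 -1.448 3.473
vertex 2.867 -0.438 3.33
vertex 4.065 -0.874 3.954
endloop
endfacet
facet normal 0.844 -0.308 0.439
outer loop
vertex 4.106 -1.448 3.473
vertex 4.065 -0.874 3.954
vertex 3.739 -1.528 4.122
endloop
endfacet
facet normal -0.844 0.307 -0.440
outer loop
vertex 2.867 -0.438 3.33
vertex 2.541 -1.092 3.498
vertex 2.499 -0.518 3.979
endloop
endfacet
facet normal 0.219 0.946 0.241
outer loop
vertex 2.867 -0.438 3.33
vertex 2.499 -0.518 3.979
vertex 4.065 -0.874 3.954
endloop
endfacet
facet normal 0.219 0.946 0.240
outer loop
vertex 4.065 -0.874 3.954
vertex 2.499 -0.518 3.979
vertex 3.698 -0.954 4.603
endloop
endfacet
facet normal 0.844 -0.308 0.439
outer loop
vertex 4.065 -0.874 3.954
vertex 3.698 -0.954 4.603
vertex 3.739 -1.528 4.122
endloop
endfacet
facet normal -0.844 0.307 -0.440
outer loop
vertex 2.499 -0.518 3.979
vertex 2.541 -1.092 3.498
vertex 2.174 -1.172 4.147
endloop
endfacet
facet normal -0.315 0.380 0.870
outer loop
vertex 2.499 -0.518 3.979
vertex 2.174 -1.172 4.147
vertex 3.698 -0.954 4.603
endloop
endfacet
facet normal -0.315 0.380 0.870
outer loop
vertex 3.698 -0.954 4.603
vertex 2.174 -1.172 4.147
vertex 3.372 -1.608 4.771
endloop
endfacet
facet normal 0.844 -0.308 0.439
outer loop
vertex 3.698 -0.954 4.603
vertex 3.372 -1.608 4.771
vertex 3.739 -1.528 4.122
endloop
endfacet
facet normal -0.844 0.308 -0.439
outer loop
vertex 2.174 -1.172 4.147
vertex 2.541 -1.092 3.498
vertex 2.215 -1.746 3.666
endloop
endfacet
facet normal -0.533 -0.565 0.629
outer loop
vertex 2.174 -1.172 4.147
vertex 2.215 -1.746 3.666
vertex 3.372 -1.608 4.771
endloop
endfacet
facet normal -0.533 -0.565 0.629
outer loop
vertex 3.372 -1.608 4.771
vertex 2.215 -1.746 3.666
vertex 3.413 -2.182 4.29
endloop
endfacet
facet normal 0.844 -0.308 0.439
outer loop
vertex 3.372 -1.608 4.771
vertex 3.413 -2.182 4.29
vertex 3.739 -1.528 4.122
endloop
endfacet
facet normal -0.844 0.308 -0.439
outer loop
vertex 2.215 -1.746 3.666
vertex 2.541 -1.092 3.498
vertex 2.582 -1.666 3.017
endloop
endfacet
facet normal -0.219 -0.946 -0.240
outer loop
vertex 2.215 -1.746 3.666
vertex 2.582 -1.666 3.017
vertex 3.413 -2.182 4.29
endloop
endfacet
facet normal -0.219 -0.946 -0.241
outer loop
vertex 3.413 -2.182 4.29
vertex 2.582 -1.666 3.017
vertex 3.781 -2.102 3.641
endloop
endfacet
facet normal 0.844 -0.307 0.440
outer loop
vertex 3.413 -2.182 4.29
vertex 3.781 -2.102 3.641
vertex 3.739 -1.528 4.122
endloop
endfacet
facet normal -0.844 0.308 -0.439
outer loop
vertex 2.582 -1.666 3.017
vertex 2.541 -1.092 3.498
vertex 2.908 -1.012 2.849
endloop
endfacet
facet normal 0.314 -0.380 -0.870
outer loop
vertex 2.582 -1.666 3.017
vertex 2.908 -1.012 2.849
vertex 3.781 -2.102 3.641
endloop
endfacet
facet normal 0.315 -0.380 -0.870
outer loop
vertex 3.781 -2.102 3.641
vertex 2.908 -1.012 2.849
vertex 4.106 -1.448 3.473
endloop
endfacet
facet normal 0.844 -0.307 0.440
outer loop
vertex 3.781 -2.102 3.641
vertex 4.106 -1.448 3.473
vertex 3.739 -1.528 4.122
endloop
endfacet
facet normal -0.363 0.882 -0.301
outer loop
vertex 3.44 1.455 -3.603
vertex 2.72 1.297 -3.198
vertex 3.349 1.691 -2.801
endloop
endfacet
facet normal 0.347 0.910 -0.228
outer loop
vertex 3.44 1.455 -3.603
vertex 3.349 1.691 -2.801
vertex 4.073 1.35 -3.06
endloop
endfacet
facet normal 0.631 0.414 -0.656
outer loop
vertex 3.44 1.455 -3.603
vertex 4.073 1.35 -3.06
vertex 3.892 0.746 -3.616
endloop
endfacet
facet normal 0.099 0.081 -0.992
outer loop
vertex 3.44 1.455 -3.603
vertex 3.892 0.746 -3.616
vertex 3.056 0.713 -3.702
endloop
endfacet
facet normal -0.516 0.370 -0.773
outer loop
vertex 3.44 1.455 -3.603
vertex 3.056 0.713 -3.702
vertex 2.72 1.297 -3.198
endloop
endfacet
facet normal 0.507 0.737 0.446
outer loop
vertex 4.073 1.35 -3.06
vertex 3.349 1.691 -2.801
vertex 3.744 1.127 -2.318
endloop
endfacet
facet normal -0.642 0.693 0.329
outer loop
vertex 3.349 1.691 -2.801
vertex 2.72 1.297 -3.198
vertex 2.908 1.094 -2.404
endloop
endfacet
facet normal -0.890 -0.136 -0.435
outer loop
vertex 2.72 1.297 -3.198
vertex 3.056 0.713 -3.702
vertex 2.727 0.49 -2.96
endloop
endfacet
facet normal 0.105 -0.603 -0.791
outer loop
vertex 3.056 0.713 -3.702
vertex 3.892 0.746 -3.616
vertex 3.451 0.149 -3.219
endloop
endfacet
facet normal 0.967 -0.064 -0.245
outer loop
vertex 3.892 0.746 -3.616
vertex 4.073 1.35 -3.06
vertex 4.08 0.543 -2.822
endloop
endfacet
facet normal -0.099 -0.081 0.992
outer loop
vertex 3.36 0.385 -2.417
vertex 3.744 1.127 -2.318
vertex 2.908 1.094 -2.404
endloop
endfacet
facet normal -0.631 -0.414 0.656
outer loop
vertex 3.36 0.385 -2.417
vertex 2.908 1.094 -2.404
vertex 2.727 0.49 -2.96
endloop
endfacet
facet normal -0.347 -0.910 0.228
outer loop
vertex 3.36 0.385 -2.417
vertex 2.727 0.49 -2.96
vertex 3.451 0.149 -3.219
endloop
endfacet
facet normal 0.363 -0.882 0.301
outer loop
vertex 3.36 0.385 -2.417
vertex 3.451 0.149 -3.219
vertex 4.08 0.543 -2.822
endloop
endfacet
facet normal 0.516 -0.370 0.773
outer loop
vertex 3.36 0.385 -2.417
vertex 4.08 0.543 -2.822
vertex 3.744 1.127 -2.318
endloop
endfacet
facet normal -0.105 0.603 0.791
outer loop
vertex 2.908 1.094 -2.404
vertex 3.744 1.127 -2.318
vertex 3.349 1.691 -2.801
endloop
endfacet
facet normal -0.967 0.064 0.245
outer loop
vertex 2.727 0.49 -2.96
vertex 2.908 1.094 -2.404
vertex 2.72 1.297 -3.198
endloop
endfacet
facet normal -0.507 -0.737 -0.446
outer loop
vertex 3.451 0.149 -3.219
vertex 2.727 0.49 -2.96
vertex 3.056 0.713 -3.702
endloop
endfacet
facet normal 0.642 -0.693 -0.329
outer loop
vertex 4.08 0.543 -2.822
vertex 3.451 0.149 -3.219
vertex 3.892 0.746 -3.616
endloop
endfacet
facet normal 0.890 0.136 0.435
outer loop
vertex 3.744 1.127 -2.318
vertex 4.08 0.543 -2.822
vertex 4.073 1.35 -3.06
endloop
endfacet

endsolid


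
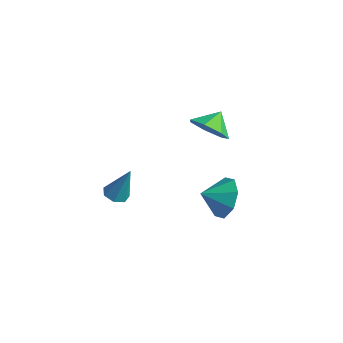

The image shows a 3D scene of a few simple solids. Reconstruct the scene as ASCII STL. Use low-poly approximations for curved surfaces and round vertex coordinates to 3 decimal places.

solid 
facet normal 0.340 0.832 -0.438
outer loop
vertex 4.172 3.124 0.464
vertex 3.472 3.01 -0.297
vertex 3.484 3.49 0.625
endloop
endfacet
facet normal 0.061 -0.304 0.951
outer loop
vertex 4.172 3.124 0.464
vertex 3.484 3.49 0.625
vertex 3.088 2.07 0.197
endloop
endfacet
facet normal 0.340 0.832 -0.438
outer loop
vertex 3.484 3.49 0.625
vertex 3.472 3.01 -0.297
vertex 2.789 3.575 0.246
endloop
endfacet
facet normal -0.487 -0.125 0.865
outer loop
vertex 3.484 3.49 0.625
vertex 2.789 3.575 0.246
vertex 3.088 2.07 0.197
endloop
endfacet
facet normal 0.341 0.832 -0.437
outer loop
vertex 2.789 3.575 0.246
vertex 3.472 3.01 -0.297
vertex 2.495 3.33 -0.451
endloop
endfacet
facet normal -0.879 -0.189 0.437
outer loop
vertex 2.789 3.575 0.246
vertex 2.495 3.33 -0.451
vertex 3.088 2.07 0.197
endloop
endfacet
facet normal 0.341 0.832 -0.437
outer loop
vertex 2.495 3.33 -0.451
vertex 3.472 3.01 -0.297
vertex 2.773 2.897 -1.058
endloop
endfacet
facet normal -0.886 -0.458 -0.079
outer loop
vertex 2.495 3.33 -0.451
vertex 2.773 2.897 -1.058
vertex 3.088 2.07 0.197
endloop
endfacet
facet normal 0.341 0.832 -0.437
outer loop
vertex 2.773 2.897 -1.058
vertex 3.472 3.01 -0.297
vertex 3.461 2.53 -1.22
endloop
endfacet
facet normal -0.503 -0.774 -0.384
outer loop
vertex 2.773 2.897 -1.058
vertex 3.461 2.53 -1.22
vertex 3.088 2.07 0.197
endloop
endfacet
facet normal 0.340 0.833 -0.437
outer loop
vertex 3.461 2.53 -1.22
vertex 3.472 3.01 -0.297
vertex 4.156 2.445 -0.841
endloop
endfacet
facet normal 0.046 -0.954 -0.298
outer loop
vertex 3.461 2.53 -1.22
vertex 4.156 2.445 -0.841
vertex 3.088 2.07 0.197
endloop
endfacet
facet normal 0.340 0.833 -0.437
outer loop
vertex 4.156 2.445 -0.841
vertex 3.472 3.01 -0.297
vertex 4.45 2.691 -0.143
endloop
endfacet
facet normal 0.438 -0.890 0.129
outer loop
vertex 4.156 2.445 -0.841
vertex 4.45 2.691 -0.143
vertex 3.088 2.07 0.197
endloop
endfacet
facet normal 0.340 0.832 -0.438
outer loop
vertex 4.45 2.691 -0.143
vertex 3.472 3.01 -0.297
vertex 4.172 3.124 0.464
endloop
endfacet
facet normal 0.444 -0.621 0.646
outer loop
vertex 4.45 2.691 -0.143
vertex 4.172 3.124 0.464
vertex 3.088 2.07 0.197
endloop
endfacet
facet normal -0.283 -0.240 -0.929
outer loop
vertex -1.28 1.424 -3.045
vertex -1.859 1.379 -2.857
vertex -1.566 1.869 -3.073
endloop
endfacet
facet normal 0.841 0.536 -0.073
outer loop
vertex -1.28 1.424 -3.045
vertex -1.566 1.869 -3.073
vertex -1.361 1.801 -1.223
endloop
endfacet
facet normal -0.283 -0.240 -0.929
outer loop
vertex -1.566 1.869 -3.073
vertex -1.859 1.379 -2.857
vertex -2.073 1.944 -2.938
endloop
endfacet
facet normal 0.151 0.988 0.020
outer loop
vertex -1.566 1.869 -3.073
vertex -2.073 1.944 -2.938
vertex -1.361 1.801 -1.223
endloop
endfacet
facet normal -0.281 -0.240 -0.929
outer loop
vertex -2.073 1.944 -2.938
vertex -1.859 1.379 -2.857
vertex -2.418 1.593 -2.743
endloop
endfacet
facet normal -0.588 0.748 0.307
outer loop
vertex -2.073 1.944 -2.938
vertex -2.418 1.593 -2.743
vertex -1.361 1.801 -1.223
endloop
endfacet
facet normal -0.282 -0.241 -0.929
outer loop
vertex -2.418 1.593 -2.743
vertex -1.859 1.379 -2.857
vertex -2.342 1.081 -2.633
endloop
endfacet
facet normal -0.821 0.001 0.571
outer loop
vertex -2.418 1.593 -2.743
vertex -2.342 1.081 -2.633
vertex -1.361 1.801 -1.223
endloop
endfacet
facet normal -0.283 -0.239 -0.929
outer loop
vertex -2.342 1.081 -2.633
vertex -1.859 1.379 -2.857
vertex -1.902 0.793 -2.693
endloop
endfacet
facet normal -0.372 -0.696 0.614
outer loop
vertex -2.342 1.081 -2.633
vertex -1.902 0.793 -2.693
vertex -1.361 1.801 -1.223
endloop
endfacet
facet normal -0.282 -0.239 -0.929
outer loop
vertex -1.902 0.793 -2.693
vertex -1.859 1.379 -2.857
vertex -1.429 0.946 -2.876
endloop
endfacet
facet normal 0.419 -0.813 0.403
outer loop
vertex -1.902 0.793 -2.693
vertex -1.429 0.946 -2.876
vertex -1.361 1.801 -1.223
endloop
endfacet
facet normal -0.283 -0.240 -0.929
outer loop
vertex -1.429 0.946 -2.876
vertex -1.859 1.379 -2.857
vertex -1.28 1.424 -3.045
endloop
endfacet
facet normal 0.959 -0.265 0.097
outer loop
vertex -1.429 0.946 -2.876
vertex -1.28 1.424 -3.045
vertex -1.361 1.801 -1.223
endloop
endfacet
facet normal 0.195 -0.774 -0.603
outer loop
vertex 2.968 3.198 3.324
vertex 2.089 3.235 2.993
vertex 2.855 3.677 2.673
endloop
endfacet
facet normal 0.623 0.678 0.391
outer loop
vertex 2.968 3.198 3.324
vertex 2.855 3.677 2.673
vertex 1.891 4.025 3.607
endloop
endfacet
facet normal 0.195 -0.774 -0.603
outer loop
vertex 2.855 3.677 2.673
vertex 2.089 3.235 2.993
vertex 2.165 3.823 2.263
endloop
endfacet
facet normal 0.258 0.962 -0.092
outer loop
vertex 2.855 3.677 2.673
vertex 2.165 3.823 2.263
vertex 1.891 4.025 3.607
endloop
endfacet
facet normal 0.195 -0.774 -0.603
outer loop
vertex 2.165 3.823 2.263
vertex 2.089 3.235 2.993
vertex 1.418 3.526 2.402
endloop
endfacet
facet normal -0.395 0.893 -0.215
outer loop
vertex 2.165 3.823 2.263
vertex 1.418 3.526 2.402
vertex 1.891 4.025 3.607
endloop
endfacet
facet normal 0.195 -0.774 -0.602
outer loop
vertex 1.418 3.526 2.402
vertex 2.089 3.235 2.993
vertex 1.176 3.011 2.986
endloop
endfacet
facet normal -0.843 0.525 0.114
outer loop
vertex 1.418 3.526 2.402
vertex 1.176 3.011 2.986
vertex 1.891 4.025 3.607
endloop
endfacet
facet normal 0.194 -0.774 -0.603
outer loop
vertex 1.176 3.011 2.986
vertex 2.089 3.235 2.993
vertex 1.622 2.664 3.575
endloop
endfacet
facet normal -0.751 0.133 0.647
outer loop
vertex 1.176 3.011 2.986
vertex 1.622 2.664 3.575
vertex 1.891 4.025 3.607
endloop
endfacet
facet normal 0.195 -0.774 -0.603
outer loop
vertex 1.622 2.664 3.575
vertex 2.089 3.235 2.993
vertex 2.42 2.748 3.725
endloop
endfacet
facet normal -0.186 0.014 0.982
outer loop
vertex 1.622 2.664 3.575
vertex 2.42 2.748 3.725
vertex 1.891 4.025 3.607
endloop
endfacet
facet normal 0.194 -0.774 -0.603
outer loop
vertex 2.42 2.748 3.725
vertex 2.089 3.235 2.993
vertex 2.968 3.198 3.324
endloop
endfacet
facet normal 0.425 0.256 0.868
outer loop
vertex 2.42 2.748 3.725
vertex 2.968 3.198 3.324
vertex 1.891 4.025 3.607
endloop
endfacet

endsolid


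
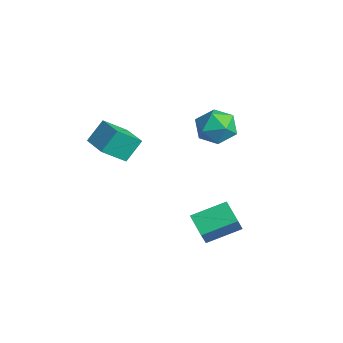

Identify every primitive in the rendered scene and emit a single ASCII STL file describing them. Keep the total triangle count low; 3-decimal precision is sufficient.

solid 
facet normal -0.993 -0.071 -0.097
outer loop
vertex -4.399 -2.967 0.635
vertex -4.59 -1.963 1.853
vertex -4.387 -1.562 -0.522
endloop
endfacet
facet normal 0.120 -0.632 -0.766
outer loop
vertex -2.65 -1.437 -0.353
vertex -4.399 -2.967 0.635
vertex -4.387 -1.562 -0.522
endloop
endfacet
facet normal -0.993 -0.071 -0.097
outer loop
vertex -4.387 -1.562 -0.522
vertex -4.59 -1.963 1.853
vertex -4.578 -0.558 0.696
endloop
endfacet
facet normal 0.006 0.772 -0.635
outer loop
vertex -4.578 -0.558 0.696
vertex -2.65 -1.437 -0.353
vertex -4.387 -1.562 -0.522
endloop
endfacet
facet normal -0.006 -0.772 0.635
outer loop
vertex -4.399 -2.967 0.635
vertex -2.853 -1.838 2.022
vertex -4.59 -1.963 1.853
endloop
endfacet
facet normal 0.120 -0.632 -0.766
outer loop
vertex -2.662 -2.842 0.804
vertex -4.399 -2.967 0.635
vertex -2.65 -1.437 -0.353
endloop
endfacet
facet normal -0.006 -0.772 0.635
outer loop
vertex -2.662 -2.842 0.804
vertex -2.853 -1.838 2.022
vertex -4.399 -2.967 0.635
endloop
endfacet
facet normal -0.120 0.632 0.766
outer loop
vertex -4.59 -1.963 1.853
vertex -2.853 -1.838 2.022
vertex -4.578 -0.558 0.696
endloop
endfacet
facet normal 0.006 0.772 -0.635
outer loop
vertex -2.841 -0.433 0.865
vertex -2.65 -1.437 -0.353
vertex -4.578 -0.558 0.696
endloop
endfacet
facet normal -0.120 0.632 0.766
outer loop
vertex -4.578 -0.558 0.696
vertex -2.853 -1.838 2.022
vertex -2.841 -0.433 0.865
endloop
endfacet
facet normal 0.993 0.071 0.097
outer loop
vertex -2.841 -0.433 0.865
vertex -2.662 -2.842 0.804
vertex -2.65 -1.437 -0.353
endloop
endfacet
facet normal 0.993 0.071 0.097
outer loop
vertex -2.853 -1.838 2.022
vertex -2.662 -2.842 0.804
vertex -2.841 -0.433 0.865
endloop
endfacet
facet normal -0.910 -0.009 0.415
outer loop
vertex 2.536 -0.058 -1.622
vertex 2.851 1.863 -0.888
vertex 2.011 0.464 -2.763
endloop
endfacet
facet normal -0.152 -0.923 -0.353
outer loop
vertex 3.349 0.477 -3.372
vertex 2.536 -0.058 -1.622
vertex 2.011 0.464 -2.763
endloop
endfacet
facet normal -0.910 -0.009 0.415
outer loop
vertex 2.011 0.464 -2.763
vertex 2.851 1.863 -0.888
vertex 2.326 2.385 -2.029
endloop
endfacet
facet normal -0.386 0.384 -0.839
outer loop
vertex 2.326 2.385 -2.029
vertex 3.349 0.477 -3.372
vertex 2.011 0.464 -2.763
endloop
endfacet
facet normal 0.386 -0.384 0.839
outer loop
vertex 2.536 -0.058 -1.622
vertex 4.189 1.876 -1.497
vertex 2.851 1.863 -0.888
endloop
endfacet
facet normal -0.152 -0.923 -0.353
outer loop
vertex 3.874 -0.045 -2.231
vertex 2.536 -0.058 -1.622
vertex 3.349 0.477 -3.372
endloop
endfacet
facet normal 0.386 -0.384 0.839
outer loop
vertex 3.874 -0.045 -2.231
vertex 4.189 1.876 -1.497
vertex 2.536 -0.058 -1.622
endloop
endfacet
facet normal 0.152 0.923 0.353
outer loop
vertex 2.851 1.863 -0.888
vertex 4.189 1.876 -1.497
vertex 2.326 2.385 -2.029
endloop
endfacet
facet normal -0.386 0.384 -0.839
outer loop
vertex 3.664 2.398 -2.638
vertex 3.349 0.477 -3.372
vertex 2.326 2.385 -2.029
endloop
endfacet
facet normal 0.152 0.923 0.353
outer loop
vertex 2.326 2.385 -2.029
vertex 4.189 1.876 -1.497
vertex 3.664 2.398 -2.638
endloop
endfacet
facet normal 0.910 0.009 -0.415
outer loop
vertex 3.664 2.398 -2.638
vertex 3.874 -0.045 -2.231
vertex 3.349 0.477 -3.372
endloop
endfacet
facet normal 0.910 0.009 -0.415
outer loop
vertex 4.189 1.876 -1.497
vertex 3.874 -0.045 -2.231
vertex 3.664 2.398 -2.638
endloop
endfacet
facet normal -0.441 0.787 0.431
outer loop
vertex -0.774 3.715 2.506
vertex -1.15 2.987 3.452
vertex -0.046 3.572 3.513
endloop
endfacet
facet normal 0.127 0.991 0.049
outer loop
vertex -0.774 3.715 2.506
vertex -0.046 3.572 3.513
vertex 0.46 3.564 2.369
endloop
endfacet
facet normal 0.026 0.780 -0.626
outer loop
vertex -0.774 3.715 2.506
vertex 0.46 3.564 2.369
vertex -0.332 2.973 1.6
endloop
endfacet
facet normal -0.604 0.446 -0.660
outer loop
vertex -0.774 3.715 2.506
vertex -0.332 2.973 1.6
vertex -1.327 2.617 2.27
endloop
endfacet
facet normal -0.892 0.451 -0.008
outer loop
vertex -0.774 3.715 2.506
vertex -1.327 2.617 2.27
vertex -1.15 2.987 3.452
endloop
endfacet
facet normal 0.698 0.648 0.304
outer loop
vertex 0.46 3.564 2.369
vertex -0.046 3.572 3.513
vertex 0.847 2.743 3.23
endloop
endfacet
facet normal -0.220 0.320 0.921
outer loop
vertex -0.046 3.572 3.513
vertex -1.15 2.987 3.452
vertex -0.148 2.387 3.9
endloop
endfacet
facet normal -0.951 -0.225 0.213
outer loop
vertex -1.15 2.987 3.452
vertex -1.327 2.617 2.27
vertex -0.94 1.796 3.131
endloop
endfacet
facet normal -0.484 -0.234 -0.843
outer loop
vertex -1.327 2.617 2.27
vertex -0.332 2.973 1.6
vertex -0.434 1.788 1.987
endloop
endfacet
facet normal 0.535 0.307 -0.787
outer loop
vertex -0.332 2.973 1.6
vertex 0.46 3.564 2.369
vertex 0.67 2.373 2.048
endloop
endfacet
facet normal 0.604 -0.446 0.660
outer loop
vertex 0.294 1.645 2.994
vertex 0.847 2.743 3.23
vertex -0.148 2.387 3.9
endloop
endfacet
facet normal -0.026 -0.780 0.626
outer loop
vertex 0.294 1.645 2.994
vertex -0.148 2.387 3.9
vertex -0.94 1.796 3.131
endloop
endfacet
facet normal -0.127 -0.991 -0.049
outer loop
vertex 0.294 1.645 2.994
vertex -0.94 1.796 3.131
vertex -0.434 1.788 1.987
endloop
endfacet
facet normal 0.441 -0.787 -0.431
outer loop
vertex 0.294 1.645 2.994
vertex -0.434 1.788 1.987
vertex 0.67 2.373 2.048
endloop
endfacet
facet normal 0.892 -0.451 0.008
outer loop
vertex 0.294 1.645 2.994
vertex 0.67 2.373 2.048
vertex 0.847 2.743 3.23
endloop
endfacet
facet normal 0.484 0.234 0.843
outer loop
vertex -0.148 2.387 3.9
vertex 0.847 2.743 3.23
vertex -0.046 3.572 3.513
endloop
endfacet
facet normal -0.535 -0.307 0.787
outer loop
vertex -0.94 1.796 3.131
vertex -0.148 2.387 3.9
vertex -1.15 2.987 3.452
endloop
endfacet
facet normal -0.698 -0.648 -0.304
outer loop
vertex -0.434 1.788 1.987
vertex -0.94 1.796 3.131
vertex -1.327 2.617 2.27
endloop
endfacet
facet normal 0.220 -0.320 -0.921
outer loop
vertex 0.67 2.373 2.048
vertex -0.434 1.788 1.987
vertex -0.332 2.973 1.6
endloop
endfacet
facet normal 0.951 0.225 -0.213
outer loop
vertex 0.847 2.743 3.23
vertex 0.67 2.373 2.048
vertex 0.46 3.564 2.369
endloop
endfacet

endsolid


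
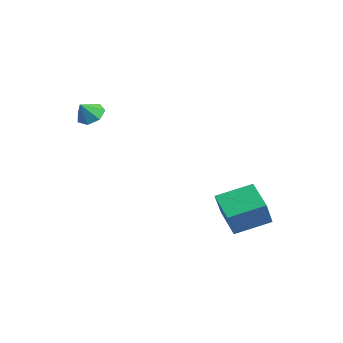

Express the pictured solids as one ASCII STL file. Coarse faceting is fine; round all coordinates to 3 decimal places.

solid 
facet normal -0.920 0.058 0.388
outer loop
vertex 0.6 1.811 -3.047
vertex 1.02 3.846 -2.355
vertex -0.053 2.508 -4.701
endloop
endfacet
facet normal -0.192 -0.929 -0.316
outer loop
vertex 1.76 2.394 -5.465
vertex 0.6 1.811 -3.047
vertex -0.053 2.508 -4.701
endloop
endfacet
facet normal -0.920 0.058 0.388
outer loop
vertex -0.053 2.508 -4.701
vertex 1.02 3.846 -2.355
vertex 0.367 4.543 -4.009
endloop
endfacet
facet normal -0.342 0.365 -0.866
outer loop
vertex 0.367 4.543 -4.009
vertex 1.76 2.394 -5.465
vertex -0.053 2.508 -4.701
endloop
endfacet
facet normal 0.342 -0.365 0.866
outer loop
vertex 0.6 1.811 -3.047
vertex 2.833 3.732 -3.119
vertex 1.02 3.846 -2.355
endloop
endfacet
facet normal -0.192 -0.929 -0.316
outer loop
vertex 2.413 1.697 -3.811
vertex 0.6 1.811 -3.047
vertex 1.76 2.394 -5.465
endloop
endfacet
facet normal 0.342 -0.365 0.866
outer loop
vertex 2.413 1.697 -3.811
vertex 2.833 3.732 -3.119
vertex 0.6 1.811 -3.047
endloop
endfacet
facet normal 0.192 0.929 0.316
outer loop
vertex 1.02 3.846 -2.355
vertex 2.833 3.732 -3.119
vertex 0.367 4.543 -4.009
endloop
endfacet
facet normal -0.342 0.365 -0.866
outer loop
vertex 2.18 4.429 -4.773
vertex 1.76 2.394 -5.465
vertex 0.367 4.543 -4.009
endloop
endfacet
facet normal 0.192 0.929 0.316
outer loop
vertex 0.367 4.543 -4.009
vertex 2.833 3.732 -3.119
vertex 2.18 4.429 -4.773
endloop
endfacet
facet normal 0.920 -0.058 -0.388
outer loop
vertex 2.18 4.429 -4.773
vertex 2.413 1.697 -3.811
vertex 1.76 2.394 -5.465
endloop
endfacet
facet normal 0.920 -0.058 -0.388
outer loop
vertex 2.833 3.732 -3.119
vertex 2.413 1.697 -3.811
vertex 2.18 4.429 -4.773
endloop
endfacet
facet normal -0.210 0.594 -0.776
outer loop
vertex -2.721 -3.97 1.889
vertex -3.303 -3.553 2.366
vertex -2.465 -3.382 2.27
endloop
endfacet
facet normal 0.879 -0.461 0.121
outer loop
vertex -2.721 -3.97 1.889
vertex -2.465 -3.382 2.27
vertex -3.057 -4.247 3.274
endloop
endfacet
facet normal -0.210 0.594 -0.777
outer loop
vertex -2.465 -3.382 2.27
vertex -3.303 -3.553 2.366
vertex -2.84 -2.922 2.723
endloop
endfacet
facet normal 0.815 0.103 0.570
outer loop
vertex -2.465 -3.382 2.27
vertex -2.84 -2.922 2.723
vertex -3.057 -4.247 3.274
endloop
endfacet
facet normal -0.209 0.593 -0.777
outer loop
vertex -2.84 -2.922 2.723
vertex -3.303 -3.553 2.366
vertex -3.563 -2.937 2.906
endloop
endfacet
facet normal 0.224 0.343 0.912
outer loop
vertex -2.84 -2.922 2.723
vertex -3.563 -2.937 2.906
vertex -3.057 -4.247 3.274
endloop
endfacet
facet normal -0.210 0.593 -0.777
outer loop
vertex -3.563 -2.937 2.906
vertex -3.303 -3.553 2.366
vertex -4.09 -3.416 2.683
endloop
endfacet
facet normal -0.447 0.077 0.891
outer loop
vertex -3.563 -2.937 2.906
vertex -4.09 -3.416 2.683
vertex -3.057 -4.247 3.274
endloop
endfacet
facet normal -0.209 0.594 -0.777
outer loop
vertex -4.09 -3.416 2.683
vertex -3.303 -3.553 2.366
vertex -4.024 -3.998 2.22
endloop
endfacet
facet normal -0.696 -0.494 0.522
outer loop
vertex -4.09 -3.416 2.683
vertex -4.024 -3.998 2.22
vertex -3.057 -4.247 3.274
endloop
endfacet
facet normal -0.209 0.594 -0.777
outer loop
vertex -4.024 -3.998 2.22
vertex -3.303 -3.553 2.366
vertex -3.415 -4.245 1.867
endloop
endfacet
facet normal -0.333 -0.939 0.083
outer loop
vertex -4.024 -3.998 2.22
vertex -3.415 -4.245 1.867
vertex -3.057 -4.247 3.274
endloop
endfacet
facet normal -0.211 0.594 -0.776
outer loop
vertex -3.415 -4.245 1.867
vertex -3.303 -3.553 2.366
vertex -2.721 -3.97 1.889
endloop
endfacet
facet normal 0.369 -0.924 -0.095
outer loop
vertex -3.415 -4.245 1.867
vertex -2.721 -3.97 1.889
vertex -3.057 -4.247 3.274
endloop
endfacet

endsolid


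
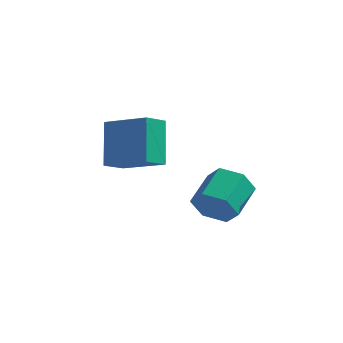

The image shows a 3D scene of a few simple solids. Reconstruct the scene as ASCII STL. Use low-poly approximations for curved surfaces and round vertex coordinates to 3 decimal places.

solid 
facet normal -0.084 -0.920 -0.384
outer loop
vertex -1.011 3.523 -2.687
vertex -1.378 3.214 -1.867
vertex -1.95 3.55 -2.547
endloop
endfacet
facet normal -0.125 0.392 -0.911
outer loop
vertex -1.011 3.523 -2.687
vertex -1.95 3.55 -2.547
vertex -0.875 4.994 -2.073
endloop
endfacet
facet normal -0.124 0.392 -0.912
outer loop
vertex -0.875 4.994 -2.073
vertex -1.95 3.55 -2.547
vertex -1.815 5.022 -1.933
endloop
endfacet
facet normal 0.084 0.920 0.383
outer loop
vertex -0.875 4.994 -2.073
vertex -1.815 5.022 -1.933
vertex -1.242 4.686 -1.253
endloop
endfacet
facet normal -0.085 -0.920 -0.383
outer loop
vertex -1.95 3.55 -2.547
vertex -1.378 3.214 -1.867
vertex -2.317 3.242 -1.726
endloop
endfacet
facet normal -0.919 0.221 -0.328
outer loop
vertex -1.95 3.55 -2.547
vertex -2.317 3.242 -1.726
vertex -1.815 5.022 -1.933
endloop
endfacet
facet normal -0.919 0.221 -0.327
outer loop
vertex -1.815 5.022 -1.933
vertex -2.317 3.242 -1.726
vertex -2.181 4.713 -1.113
endloop
endfacet
facet normal 0.084 0.920 0.384
outer loop
vertex -1.815 5.022 -1.933
vertex -2.181 4.713 -1.113
vertex -1.242 4.686 -1.253
endloop
endfacet
facet normal -0.085 -0.920 -0.383
outer loop
vertex -2.317 3.242 -1.726
vertex -1.378 3.214 -1.867
vertex -1.745 2.906 -1.047
endloop
endfacet
facet normal -0.794 -0.170 0.584
outer loop
vertex -2.317 3.242 -1.726
vertex -1.745 2.906 -1.047
vertex -2.181 4.713 -1.113
endloop
endfacet
facet normal -0.794 -0.170 0.584
outer loop
vertex -2.181 4.713 -1.113
vertex -1.745 2.906 -1.047
vertex -1.609 4.377 -0.433
endloop
endfacet
facet normal 0.084 0.920 0.384
outer loop
vertex -2.181 4.713 -1.113
vertex -1.609 4.377 -0.433
vertex -1.242 4.686 -1.253
endloop
endfacet
facet normal -0.084 -0.920 -0.383
outer loop
vertex -1.745 2.906 -1.047
vertex -1.378 3.214 -1.867
vertex -0.805 2.878 -1.187
endloop
endfacet
facet normal 0.124 -0.392 0.912
outer loop
vertex -1.745 2.906 -1.047
vertex -0.805 2.878 -1.187
vertex -1.609 4.377 -0.433
endloop
endfacet
facet normal 0.125 -0.392 0.912
outer loop
vertex -1.609 4.377 -0.433
vertex -0.805 2.878 -1.187
vertex -0.67 4.35 -0.573
endloop
endfacet
facet normal 0.084 0.920 0.384
outer loop
vertex -1.609 4.377 -0.433
vertex -0.67 4.35 -0.573
vertex -1.242 4.686 -1.253
endloop
endfacet
facet normal -0.084 -0.920 -0.384
outer loop
vertex -0.805 2.878 -1.187
vertex -1.378 3.214 -1.867
vertex -0.439 3.187 -2.007
endloop
endfacet
facet normal 0.919 -0.221 0.327
outer loop
vertex -0.805 2.878 -1.187
vertex -0.439 3.187 -2.007
vertex -0.67 4.35 -0.573
endloop
endfacet
facet normal 0.919 -0.221 0.328
outer loop
vertex -0.67 4.35 -0.573
vertex -0.439 3.187 -2.007
vertex -0.303 4.658 -1.394
endloop
endfacet
facet normal 0.085 0.920 0.383
outer loop
vertex -0.67 4.35 -0.573
vertex -0.303 4.658 -1.394
vertex -1.242 4.686 -1.253
endloop
endfacet
facet normal -0.084 -0.920 -0.384
outer loop
vertex -0.439 3.187 -2.007
vertex -1.378 3.214 -1.867
vertex -1.011 3.523 -2.687
endloop
endfacet
facet normal 0.794 0.170 -0.584
outer loop
vertex -0.439 3.187 -2.007
vertex -1.011 3.523 -2.687
vertex -0.303 4.658 -1.394
endloop
endfacet
facet normal 0.794 0.170 -0.584
outer loop
vertex -0.303 4.658 -1.394
vertex -1.011 3.523 -2.687
vertex -0.875 4.994 -2.073
endloop
endfacet
facet normal 0.085 0.920 0.383
outer loop
vertex -0.303 4.658 -1.394
vertex -0.875 4.994 -2.073
vertex -1.242 4.686 -1.253
endloop
endfacet
facet normal -0.916 0.171 -0.363
outer loop
vertex -4.967 1.705 2.583
vertex -4.605 2.577 2.08
vertex -4.547 0.625 1.015
endloop
endfacet
facet normal -0.338 -0.815 0.471
outer loop
vertex -2.815 0.303 1.7
vertex -4.967 1.705 2.583
vertex -4.547 0.625 1.015
endloop
endfacet
facet normal -0.916 0.171 -0.363
outer loop
vertex -4.547 0.625 1.015
vertex -4.605 2.577 2.08
vertex -4.185 1.498 0.511
endloop
endfacet
facet normal 0.215 -0.554 -0.804
outer loop
vertex -4.185 1.498 0.511
vertex -2.815 0.303 1.7
vertex -4.547 0.625 1.015
endloop
endfacet
facet normal -0.215 0.553 0.805
outer loop
vertex -4.967 1.705 2.583
vertex -2.873 2.255 2.765
vertex -4.605 2.577 2.08
endloop
endfacet
facet normal -0.338 -0.815 0.470
outer loop
vertex -3.235 1.382 3.269
vertex -4.967 1.705 2.583
vertex -2.815 0.303 1.7
endloop
endfacet
facet normal -0.215 0.554 0.804
outer loop
vertex -3.235 1.382 3.269
vertex -2.873 2.255 2.765
vertex -4.967 1.705 2.583
endloop
endfacet
facet normal 0.338 0.815 -0.470
outer loop
vertex -4.605 2.577 2.08
vertex -2.873 2.255 2.765
vertex -4.185 1.498 0.511
endloop
endfacet
facet normal 0.215 -0.553 -0.805
outer loop
vertex -2.453 1.175 1.197
vertex -2.815 0.303 1.7
vertex -4.185 1.498 0.511
endloop
endfacet
facet normal 0.338 0.815 -0.471
outer loop
vertex -4.185 1.498 0.511
vertex -2.873 2.255 2.765
vertex -2.453 1.175 1.197
endloop
endfacet
facet normal 0.916 -0.171 0.363
outer loop
vertex -2.453 1.175 1.197
vertex -3.235 1.382 3.269
vertex -2.815 0.303 1.7
endloop
endfacet
facet normal 0.916 -0.170 0.363
outer loop
vertex -2.873 2.255 2.765
vertex -3.235 1.382 3.269
vertex -2.453 1.175 1.197
endloop
endfacet

endsolid
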